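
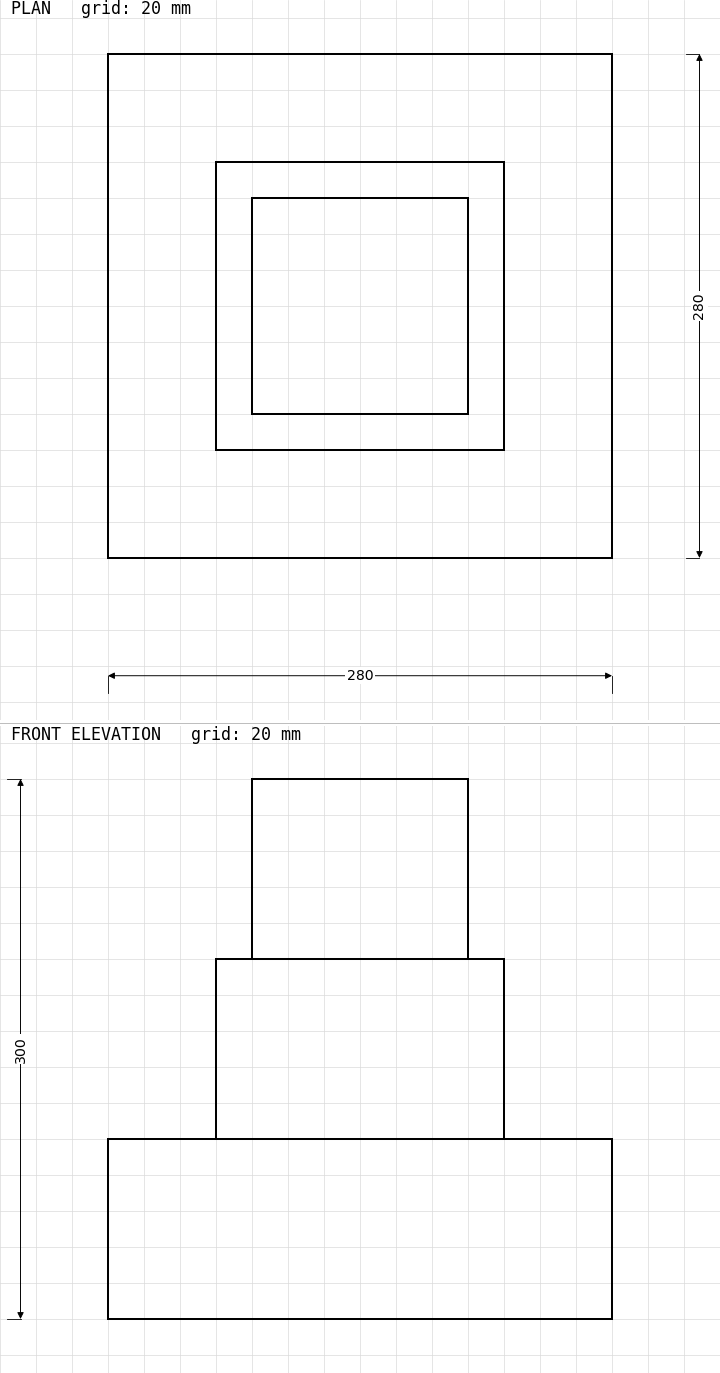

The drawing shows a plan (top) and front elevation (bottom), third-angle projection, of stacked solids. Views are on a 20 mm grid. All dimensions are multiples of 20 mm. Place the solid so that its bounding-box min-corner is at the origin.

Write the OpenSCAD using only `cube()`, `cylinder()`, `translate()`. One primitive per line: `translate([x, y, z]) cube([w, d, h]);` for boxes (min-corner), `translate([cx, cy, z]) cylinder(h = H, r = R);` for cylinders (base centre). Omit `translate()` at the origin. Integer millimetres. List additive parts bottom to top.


cube([280, 280, 100]);
translate([60, 60, 100]) cube([160, 160, 100]);
translate([80, 80, 200]) cube([120, 120, 100]);


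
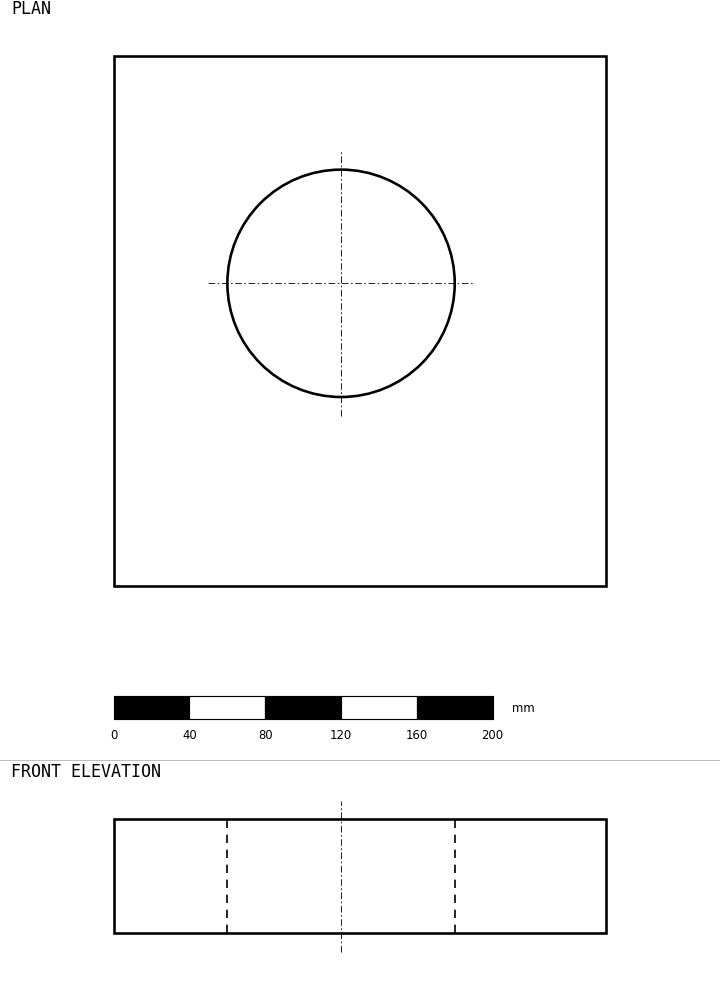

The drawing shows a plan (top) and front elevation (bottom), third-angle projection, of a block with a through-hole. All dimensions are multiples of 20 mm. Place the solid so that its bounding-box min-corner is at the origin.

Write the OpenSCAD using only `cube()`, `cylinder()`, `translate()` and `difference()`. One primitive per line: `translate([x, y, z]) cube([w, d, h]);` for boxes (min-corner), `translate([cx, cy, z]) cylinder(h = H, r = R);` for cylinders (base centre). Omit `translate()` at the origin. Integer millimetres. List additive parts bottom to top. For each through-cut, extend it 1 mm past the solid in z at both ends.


difference() {
  cube([260, 280, 60]);
  translate([120, 160, -1]) cylinder(h = 62, r = 60);
}


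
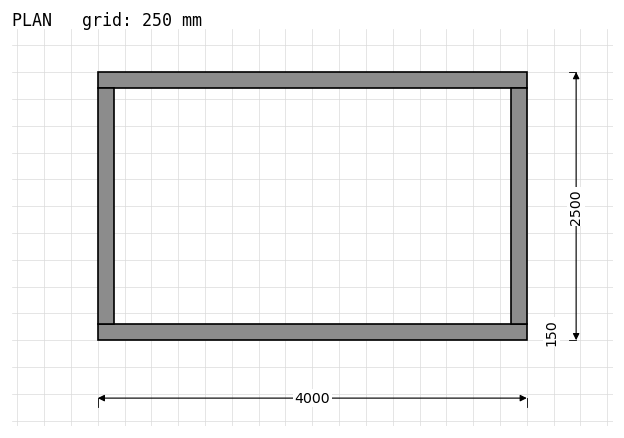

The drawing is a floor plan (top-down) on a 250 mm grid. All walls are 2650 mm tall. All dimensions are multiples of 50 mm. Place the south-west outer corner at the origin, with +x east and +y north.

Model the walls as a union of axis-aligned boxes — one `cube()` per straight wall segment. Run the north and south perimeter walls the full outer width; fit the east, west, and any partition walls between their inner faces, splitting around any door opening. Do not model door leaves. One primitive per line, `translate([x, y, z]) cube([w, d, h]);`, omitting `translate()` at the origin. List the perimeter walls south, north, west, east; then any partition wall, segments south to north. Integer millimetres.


cube([4000, 150, 2650]);
translate([0, 2350, 0]) cube([4000, 150, 2650]);
translate([0, 150, 0]) cube([150, 2200, 2650]);
translate([3850, 150, 0]) cube([150, 2200, 2650]);


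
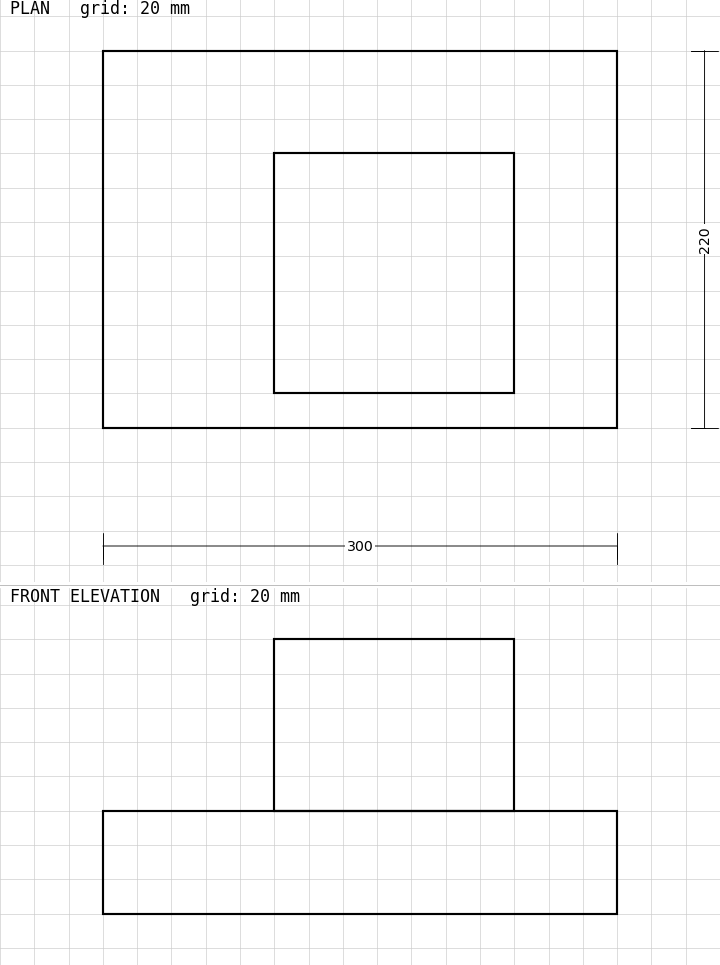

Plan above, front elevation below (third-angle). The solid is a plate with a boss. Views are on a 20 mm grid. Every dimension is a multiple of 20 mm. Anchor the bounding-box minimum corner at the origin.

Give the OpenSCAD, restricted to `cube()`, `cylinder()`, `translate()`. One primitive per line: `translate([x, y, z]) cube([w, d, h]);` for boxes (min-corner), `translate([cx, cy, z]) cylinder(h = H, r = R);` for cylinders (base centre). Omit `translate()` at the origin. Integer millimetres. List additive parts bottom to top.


cube([300, 220, 60]);
translate([100, 20, 60]) cube([140, 140, 100]);


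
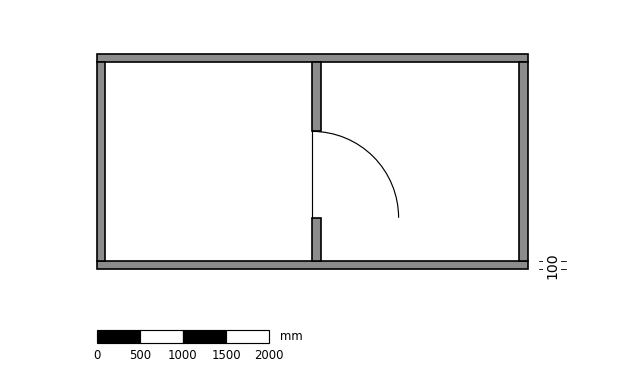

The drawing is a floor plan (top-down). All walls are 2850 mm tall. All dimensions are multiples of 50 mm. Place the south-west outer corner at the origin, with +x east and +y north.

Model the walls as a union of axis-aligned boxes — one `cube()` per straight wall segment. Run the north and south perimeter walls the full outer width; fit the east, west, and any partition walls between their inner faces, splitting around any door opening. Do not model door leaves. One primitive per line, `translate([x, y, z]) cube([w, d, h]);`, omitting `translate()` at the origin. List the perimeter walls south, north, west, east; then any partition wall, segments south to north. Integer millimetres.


cube([5000, 100, 2850]);
translate([0, 2400, 0]) cube([5000, 100, 2850]);
translate([0, 100, 0]) cube([100, 2300, 2850]);
translate([4900, 100, 0]) cube([100, 2300, 2850]);
translate([2500, 100, 0]) cube([100, 500, 2850]);
translate([2500, 1600, 0]) cube([100, 800, 2850]);


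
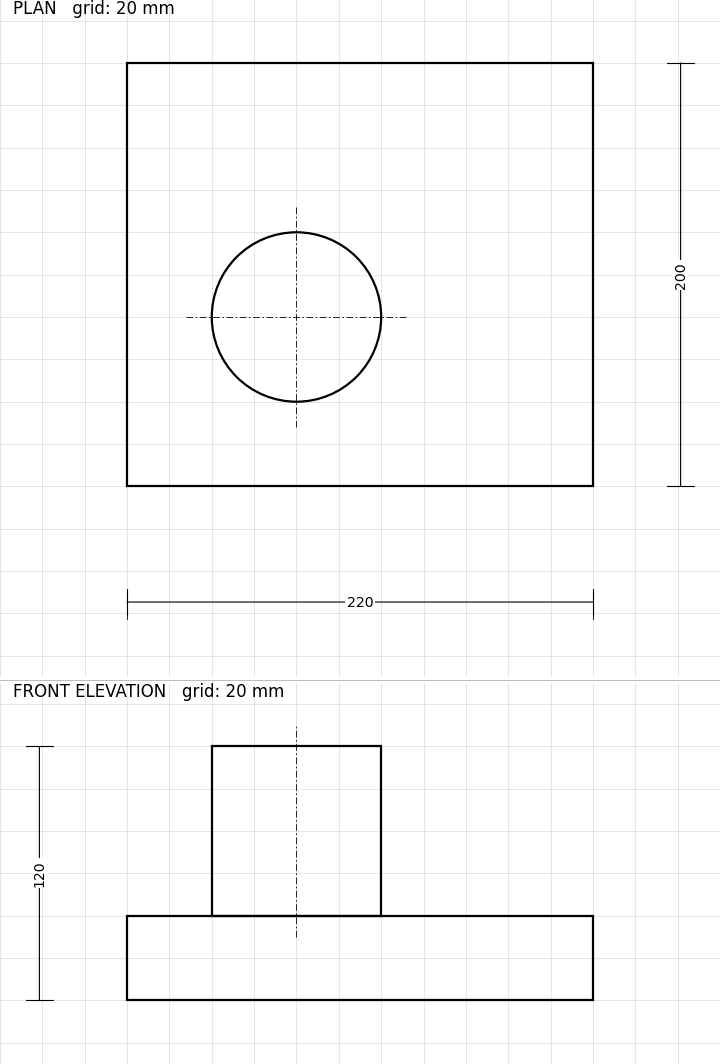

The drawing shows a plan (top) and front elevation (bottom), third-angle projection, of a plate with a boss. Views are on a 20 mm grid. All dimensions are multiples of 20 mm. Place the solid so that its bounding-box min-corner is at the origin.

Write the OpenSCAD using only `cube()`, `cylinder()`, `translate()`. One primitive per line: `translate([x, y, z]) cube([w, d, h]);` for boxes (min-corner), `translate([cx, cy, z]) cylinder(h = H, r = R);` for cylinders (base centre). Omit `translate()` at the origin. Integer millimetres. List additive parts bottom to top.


cube([220, 200, 40]);
translate([80, 80, 40]) cylinder(h = 80, r = 40);


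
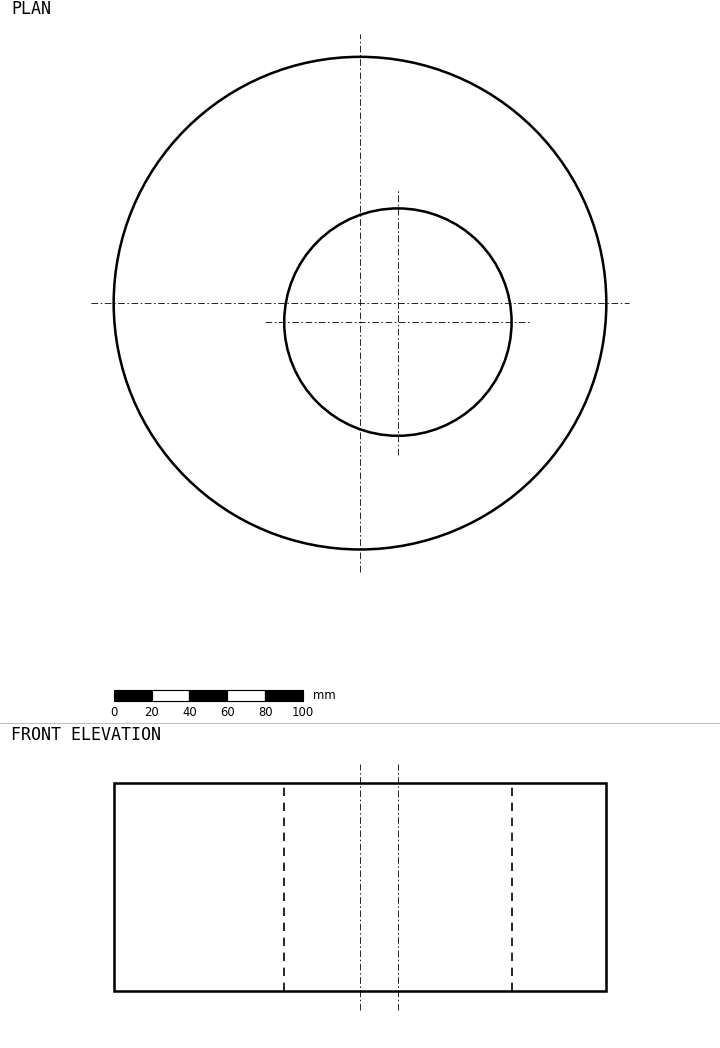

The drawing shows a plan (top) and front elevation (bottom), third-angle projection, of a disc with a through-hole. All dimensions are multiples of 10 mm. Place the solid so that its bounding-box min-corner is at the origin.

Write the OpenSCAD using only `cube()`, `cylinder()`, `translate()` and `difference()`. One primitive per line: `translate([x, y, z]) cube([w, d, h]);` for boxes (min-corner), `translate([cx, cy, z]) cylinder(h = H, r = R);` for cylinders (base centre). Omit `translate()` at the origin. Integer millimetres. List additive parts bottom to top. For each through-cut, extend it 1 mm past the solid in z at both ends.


difference() {
  translate([130, 130, 0]) cylinder(h = 110, r = 130);
  translate([150, 120, -1]) cylinder(h = 112, r = 60);
}


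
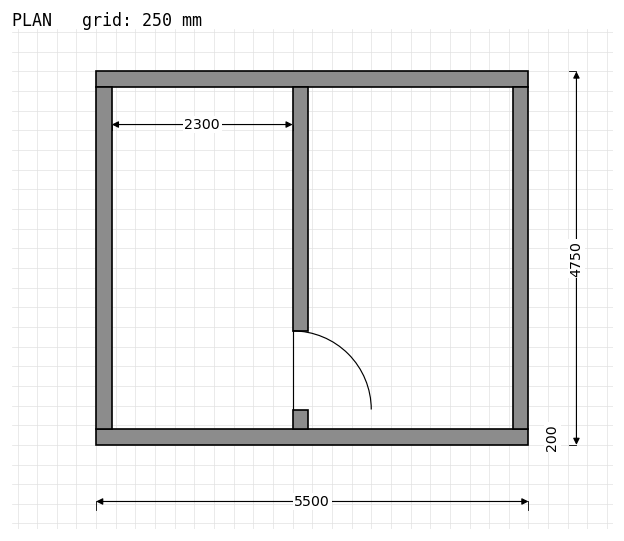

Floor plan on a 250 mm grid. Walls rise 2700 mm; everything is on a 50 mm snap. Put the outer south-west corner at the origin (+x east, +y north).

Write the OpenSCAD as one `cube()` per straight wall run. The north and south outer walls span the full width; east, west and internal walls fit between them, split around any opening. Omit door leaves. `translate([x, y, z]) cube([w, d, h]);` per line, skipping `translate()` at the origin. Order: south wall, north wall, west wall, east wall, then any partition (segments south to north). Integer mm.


cube([5500, 200, 2700]);
translate([0, 4550, 0]) cube([5500, 200, 2700]);
translate([0, 200, 0]) cube([200, 4350, 2700]);
translate([5300, 200, 0]) cube([200, 4350, 2700]);
translate([2500, 200, 0]) cube([200, 250, 2700]);
translate([2500, 1450, 0]) cube([200, 3100, 2700]);


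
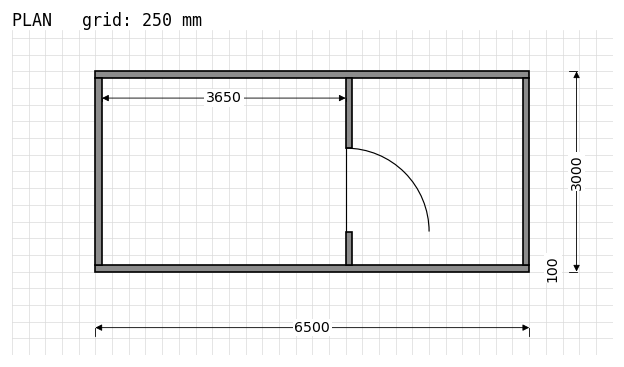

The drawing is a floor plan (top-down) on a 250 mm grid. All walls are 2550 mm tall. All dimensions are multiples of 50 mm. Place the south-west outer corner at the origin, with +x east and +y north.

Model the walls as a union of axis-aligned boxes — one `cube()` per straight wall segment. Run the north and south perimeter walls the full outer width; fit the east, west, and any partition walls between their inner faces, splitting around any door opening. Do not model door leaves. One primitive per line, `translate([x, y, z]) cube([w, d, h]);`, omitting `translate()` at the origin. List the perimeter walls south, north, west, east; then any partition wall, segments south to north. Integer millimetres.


cube([6500, 100, 2550]);
translate([0, 2900, 0]) cube([6500, 100, 2550]);
translate([0, 100, 0]) cube([100, 2800, 2550]);
translate([6400, 100, 0]) cube([100, 2800, 2550]);
translate([3750, 100, 0]) cube([100, 500, 2550]);
translate([3750, 1850, 0]) cube([100, 1050, 2550]);


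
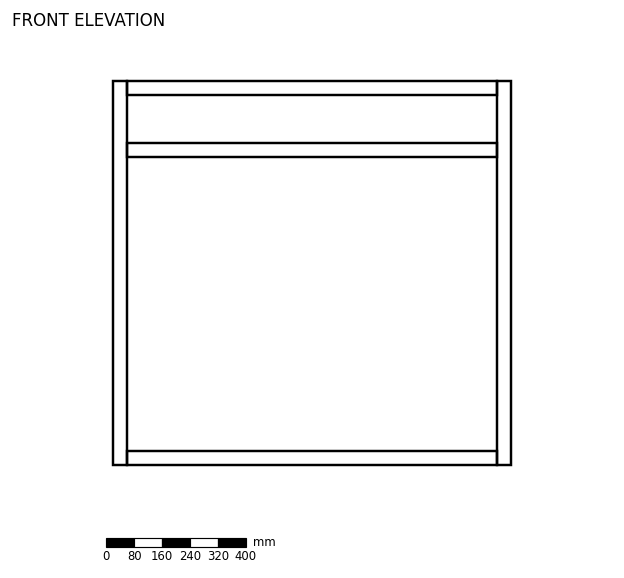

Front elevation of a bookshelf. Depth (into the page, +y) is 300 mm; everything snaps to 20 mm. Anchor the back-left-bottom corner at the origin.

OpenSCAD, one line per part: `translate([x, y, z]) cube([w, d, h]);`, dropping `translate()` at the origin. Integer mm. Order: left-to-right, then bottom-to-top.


cube([40, 300, 1100]);
translate([40, 0, 0]) cube([1060, 300, 40]);
translate([40, 0, 880]) cube([1060, 300, 40]);
translate([40, 0, 1060]) cube([1060, 300, 40]);
translate([1100, 0, 0]) cube([40, 300, 1100]);


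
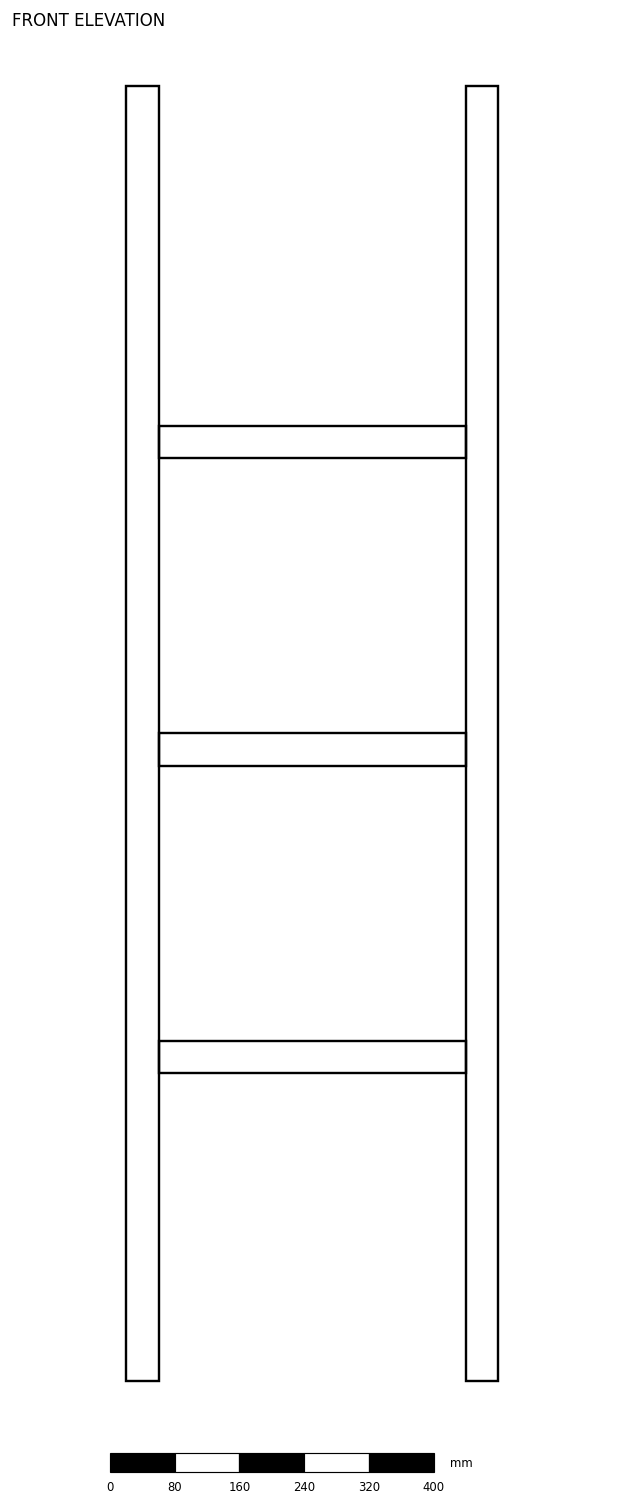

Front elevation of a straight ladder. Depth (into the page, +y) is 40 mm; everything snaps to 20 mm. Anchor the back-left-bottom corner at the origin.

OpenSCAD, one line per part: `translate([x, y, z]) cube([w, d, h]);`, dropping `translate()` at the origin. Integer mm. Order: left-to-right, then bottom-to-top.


cube([40, 40, 1600]);
translate([40, 0, 380]) cube([380, 40, 40]);
translate([40, 0, 760]) cube([380, 40, 40]);
translate([40, 0, 1140]) cube([380, 40, 40]);
translate([420, 0, 0]) cube([40, 40, 1600]);


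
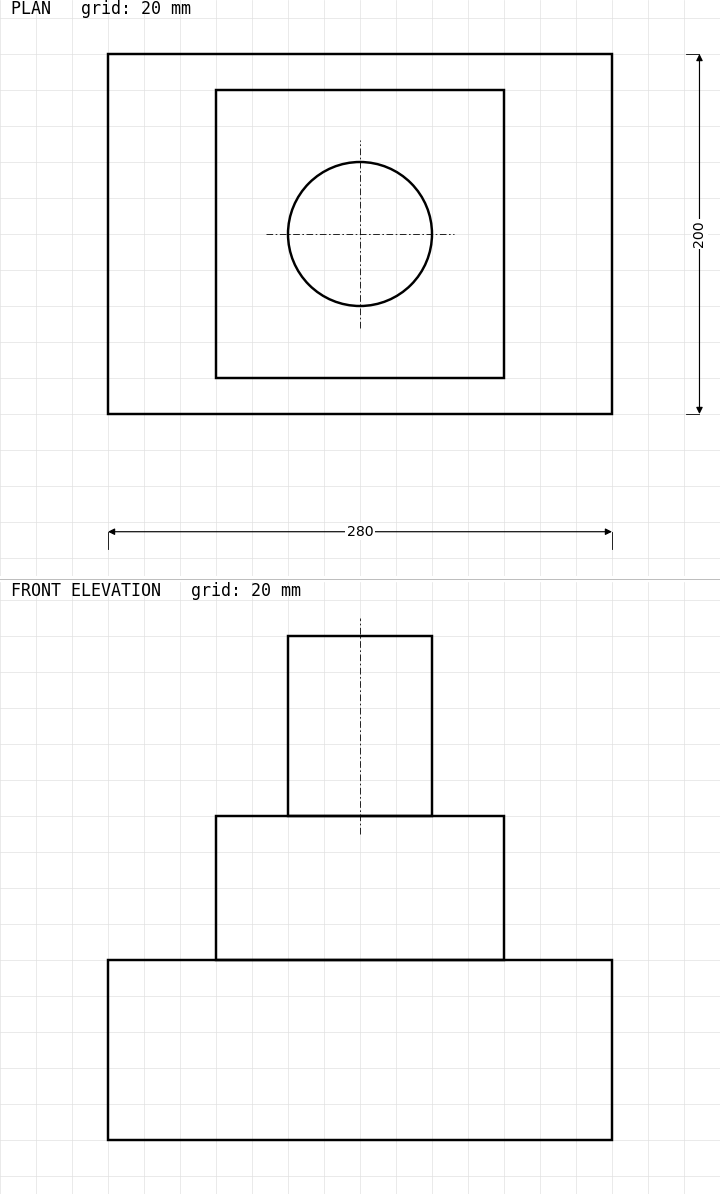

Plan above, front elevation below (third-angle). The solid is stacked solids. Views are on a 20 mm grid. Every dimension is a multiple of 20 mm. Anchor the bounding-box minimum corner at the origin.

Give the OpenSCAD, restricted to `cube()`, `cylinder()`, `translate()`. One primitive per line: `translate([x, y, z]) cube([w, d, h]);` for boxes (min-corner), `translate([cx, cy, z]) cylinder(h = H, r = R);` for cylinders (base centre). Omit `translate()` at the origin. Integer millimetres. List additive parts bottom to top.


cube([280, 200, 100]);
translate([60, 20, 100]) cube([160, 160, 80]);
translate([140, 100, 180]) cylinder(h = 100, r = 40);


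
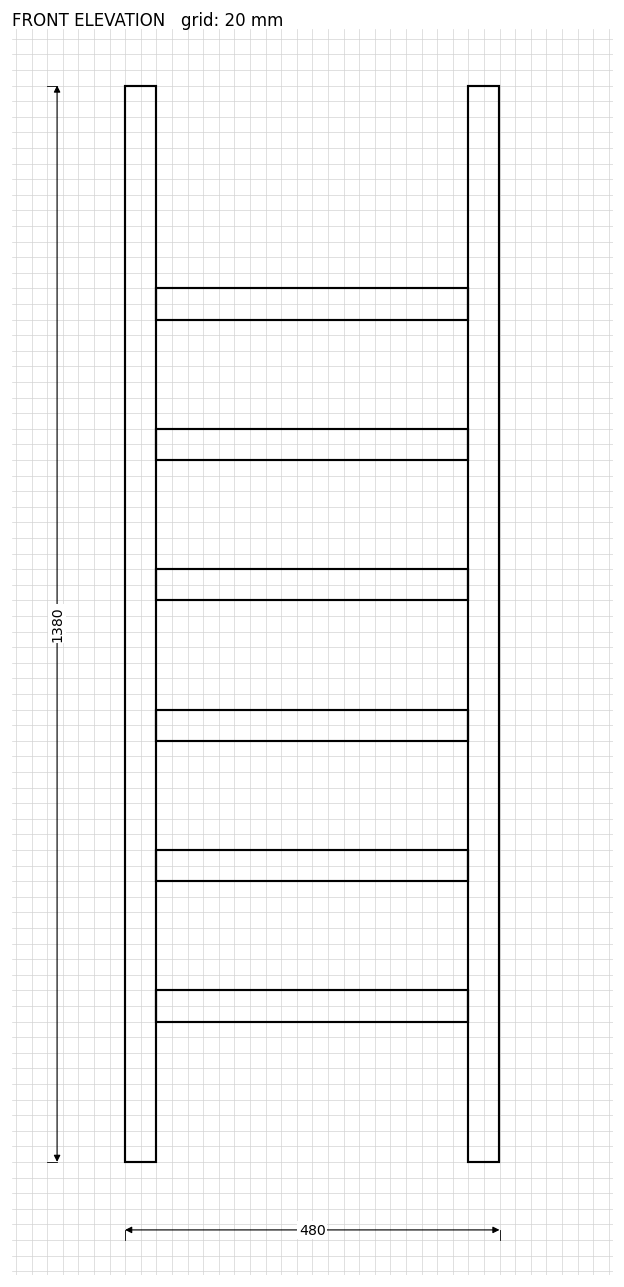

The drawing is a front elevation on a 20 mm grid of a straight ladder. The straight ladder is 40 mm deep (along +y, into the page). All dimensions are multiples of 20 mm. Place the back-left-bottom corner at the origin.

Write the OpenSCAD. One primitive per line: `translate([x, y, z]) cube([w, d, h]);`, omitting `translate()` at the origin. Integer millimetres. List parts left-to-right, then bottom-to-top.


cube([40, 40, 1380]);
translate([40, 0, 180]) cube([400, 40, 40]);
translate([40, 0, 360]) cube([400, 40, 40]);
translate([40, 0, 540]) cube([400, 40, 40]);
translate([40, 0, 720]) cube([400, 40, 40]);
translate([40, 0, 900]) cube([400, 40, 40]);
translate([40, 0, 1080]) cube([400, 40, 40]);
translate([440, 0, 0]) cube([40, 40, 1380]);


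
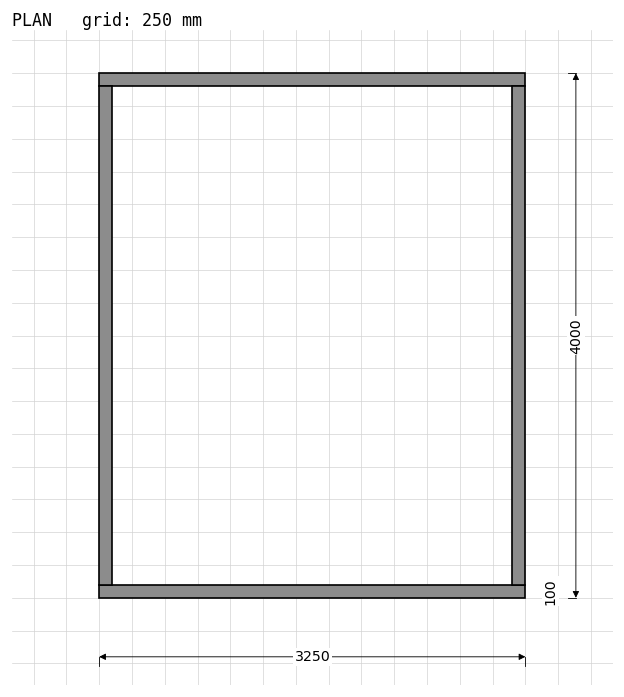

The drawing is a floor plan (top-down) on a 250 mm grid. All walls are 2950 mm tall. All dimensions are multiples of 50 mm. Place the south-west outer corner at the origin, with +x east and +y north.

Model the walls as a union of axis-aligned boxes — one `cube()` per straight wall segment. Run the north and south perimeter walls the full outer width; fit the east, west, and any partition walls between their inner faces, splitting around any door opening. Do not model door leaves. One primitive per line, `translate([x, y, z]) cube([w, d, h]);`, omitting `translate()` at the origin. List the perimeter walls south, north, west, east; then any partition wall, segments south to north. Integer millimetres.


cube([3250, 100, 2950]);
translate([0, 3900, 0]) cube([3250, 100, 2950]);
translate([0, 100, 0]) cube([100, 3800, 2950]);
translate([3150, 100, 0]) cube([100, 3800, 2950]);


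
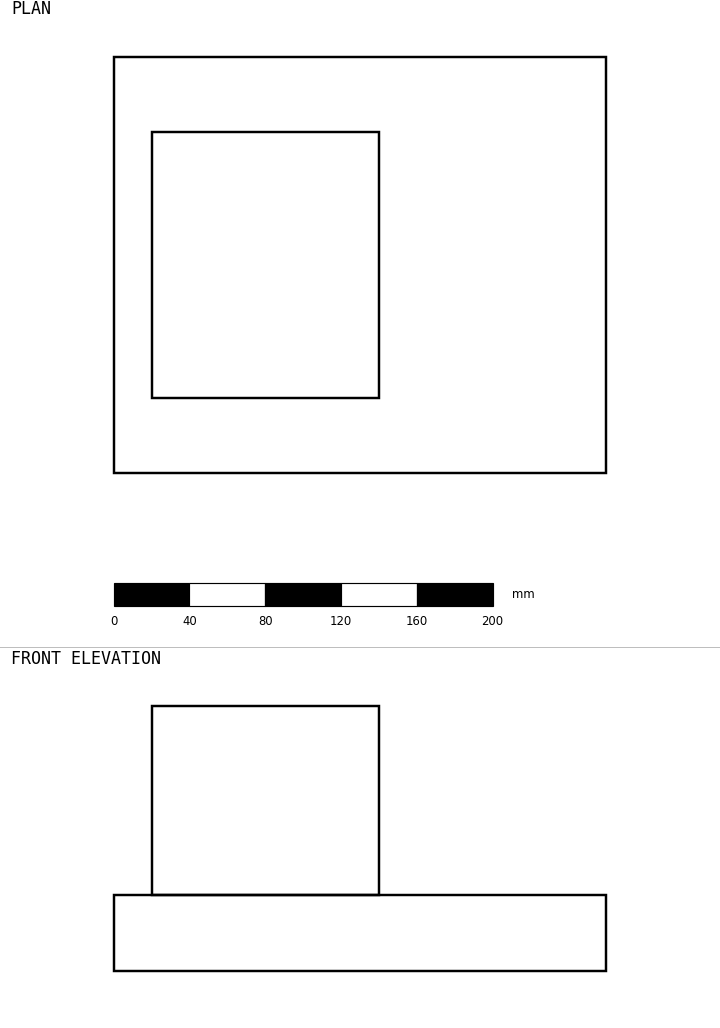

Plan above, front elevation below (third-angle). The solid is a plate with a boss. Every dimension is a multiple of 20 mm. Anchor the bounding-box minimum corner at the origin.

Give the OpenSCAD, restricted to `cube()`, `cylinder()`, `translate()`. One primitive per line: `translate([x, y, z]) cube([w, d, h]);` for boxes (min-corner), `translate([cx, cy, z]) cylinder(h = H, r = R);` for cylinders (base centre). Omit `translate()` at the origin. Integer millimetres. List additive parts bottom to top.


cube([260, 220, 40]);
translate([20, 40, 40]) cube([120, 140, 100]);


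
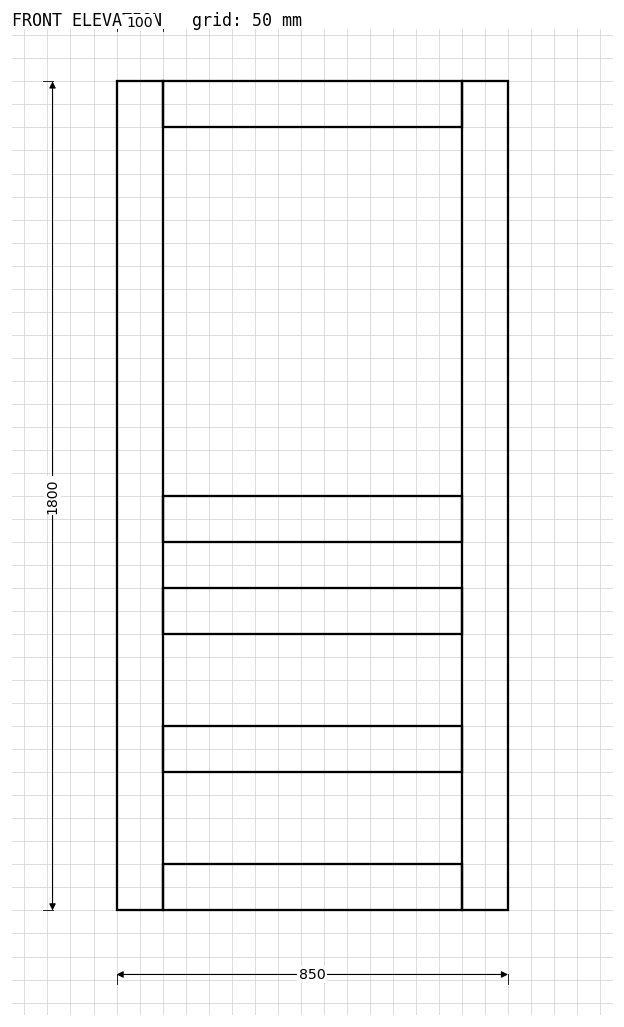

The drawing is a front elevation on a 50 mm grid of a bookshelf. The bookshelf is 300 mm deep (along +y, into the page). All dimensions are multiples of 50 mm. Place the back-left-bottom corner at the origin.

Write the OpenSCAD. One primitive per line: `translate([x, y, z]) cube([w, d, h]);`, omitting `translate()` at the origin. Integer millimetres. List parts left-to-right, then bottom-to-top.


cube([100, 300, 1800]);
translate([100, 0, 0]) cube([650, 300, 100]);
translate([100, 0, 300]) cube([650, 300, 100]);
translate([100, 0, 600]) cube([650, 300, 100]);
translate([100, 0, 800]) cube([650, 300, 100]);
translate([100, 0, 1700]) cube([650, 300, 100]);
translate([750, 0, 0]) cube([100, 300, 1800]);


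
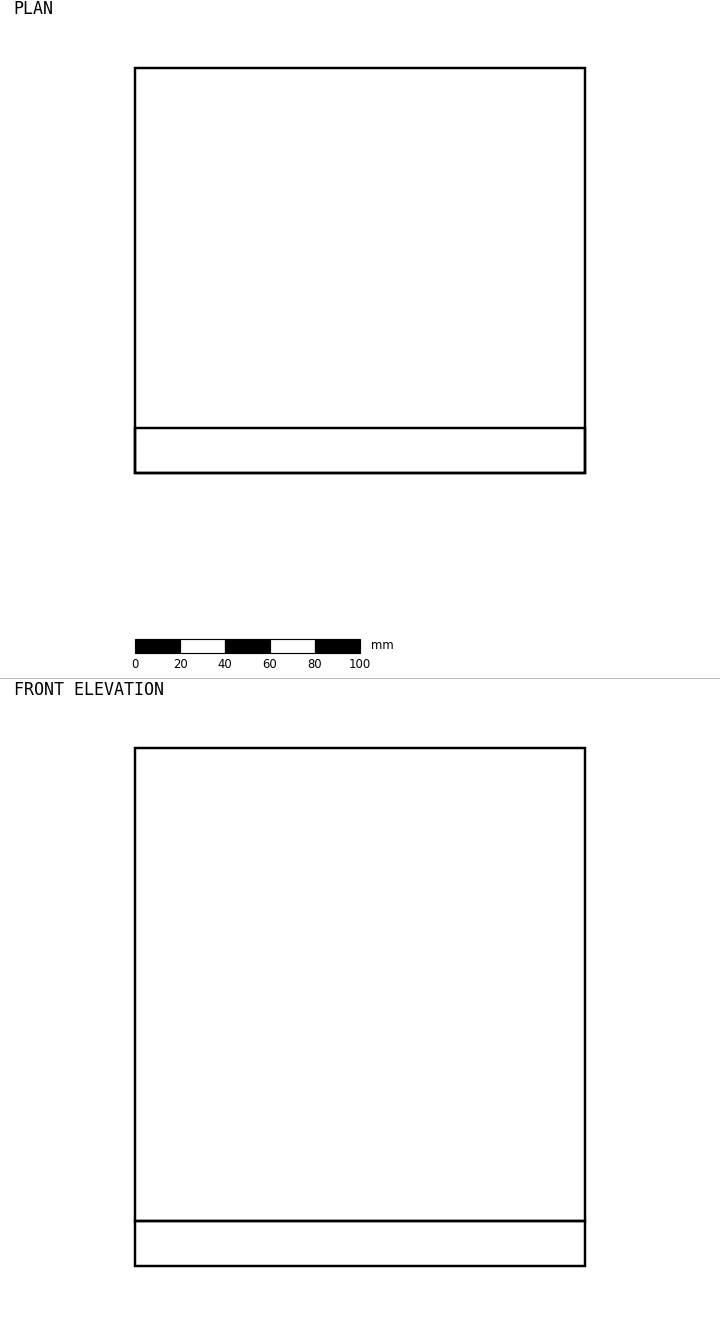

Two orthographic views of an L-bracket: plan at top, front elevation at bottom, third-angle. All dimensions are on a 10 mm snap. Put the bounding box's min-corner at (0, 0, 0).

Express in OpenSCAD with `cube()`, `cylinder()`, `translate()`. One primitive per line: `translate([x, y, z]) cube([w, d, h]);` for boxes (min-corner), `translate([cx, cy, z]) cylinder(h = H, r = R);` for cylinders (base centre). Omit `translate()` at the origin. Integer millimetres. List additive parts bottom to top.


cube([200, 180, 20]);
translate([0, 0, 20]) cube([200, 20, 210]);


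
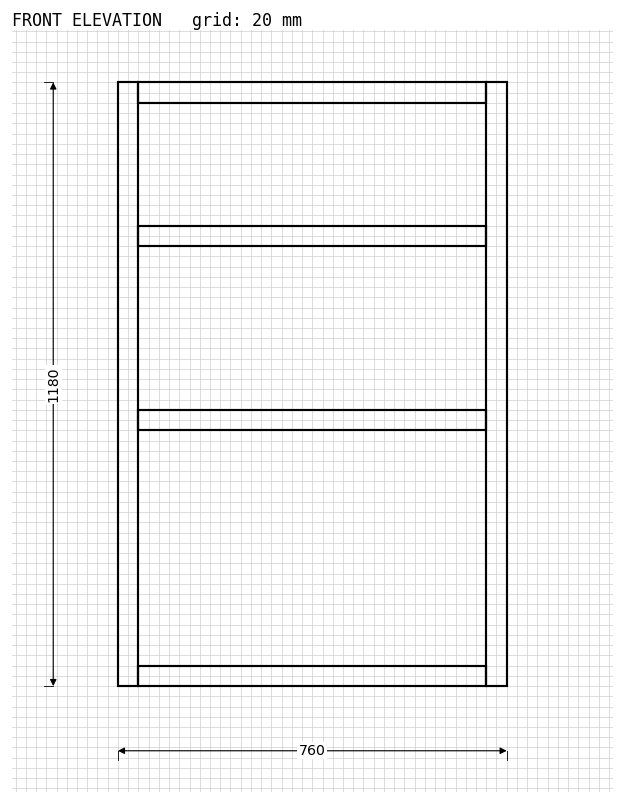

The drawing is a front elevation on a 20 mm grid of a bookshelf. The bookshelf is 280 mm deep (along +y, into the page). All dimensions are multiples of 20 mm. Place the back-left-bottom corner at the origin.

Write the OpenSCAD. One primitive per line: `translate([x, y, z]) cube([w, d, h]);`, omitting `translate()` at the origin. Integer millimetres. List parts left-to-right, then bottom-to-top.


cube([40, 280, 1180]);
translate([40, 0, 0]) cube([680, 280, 40]);
translate([40, 0, 500]) cube([680, 280, 40]);
translate([40, 0, 860]) cube([680, 280, 40]);
translate([40, 0, 1140]) cube([680, 280, 40]);
translate([720, 0, 0]) cube([40, 280, 1180]);


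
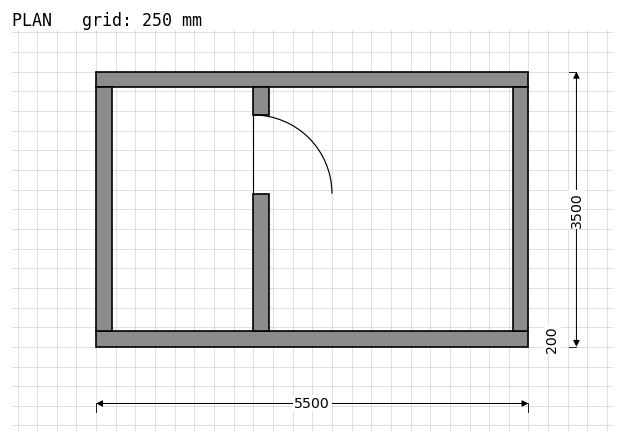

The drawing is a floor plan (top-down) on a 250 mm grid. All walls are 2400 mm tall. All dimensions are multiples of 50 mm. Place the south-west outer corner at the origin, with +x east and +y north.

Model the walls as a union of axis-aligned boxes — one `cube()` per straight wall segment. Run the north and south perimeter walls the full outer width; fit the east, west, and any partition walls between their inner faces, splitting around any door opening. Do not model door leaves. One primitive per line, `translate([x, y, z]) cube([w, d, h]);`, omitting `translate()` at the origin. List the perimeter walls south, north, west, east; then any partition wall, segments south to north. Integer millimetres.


cube([5500, 200, 2400]);
translate([0, 3300, 0]) cube([5500, 200, 2400]);
translate([0, 200, 0]) cube([200, 3100, 2400]);
translate([5300, 200, 0]) cube([200, 3100, 2400]);
translate([2000, 200, 0]) cube([200, 1750, 2400]);
translate([2000, 2950, 0]) cube([200, 350, 2400]);


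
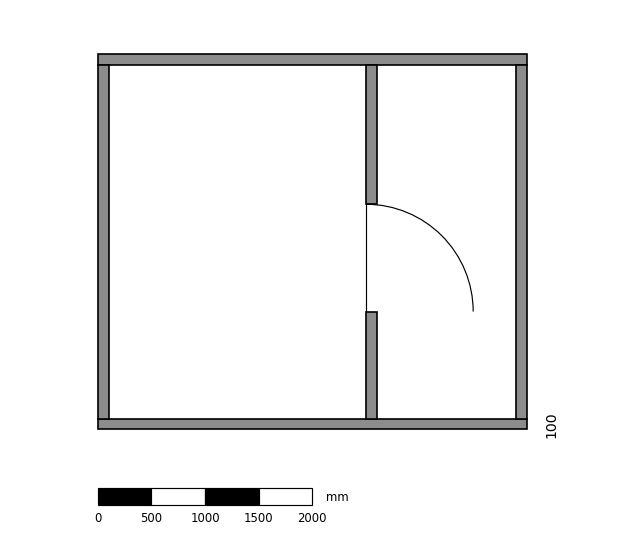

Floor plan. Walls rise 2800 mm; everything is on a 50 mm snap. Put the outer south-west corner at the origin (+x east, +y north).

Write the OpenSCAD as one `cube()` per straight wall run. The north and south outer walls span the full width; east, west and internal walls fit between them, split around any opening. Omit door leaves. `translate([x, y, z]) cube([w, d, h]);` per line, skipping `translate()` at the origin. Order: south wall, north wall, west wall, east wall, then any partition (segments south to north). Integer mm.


cube([4000, 100, 2800]);
translate([0, 3400, 0]) cube([4000, 100, 2800]);
translate([0, 100, 0]) cube([100, 3300, 2800]);
translate([3900, 100, 0]) cube([100, 3300, 2800]);
translate([2500, 100, 0]) cube([100, 1000, 2800]);
translate([2500, 2100, 0]) cube([100, 1300, 2800]);


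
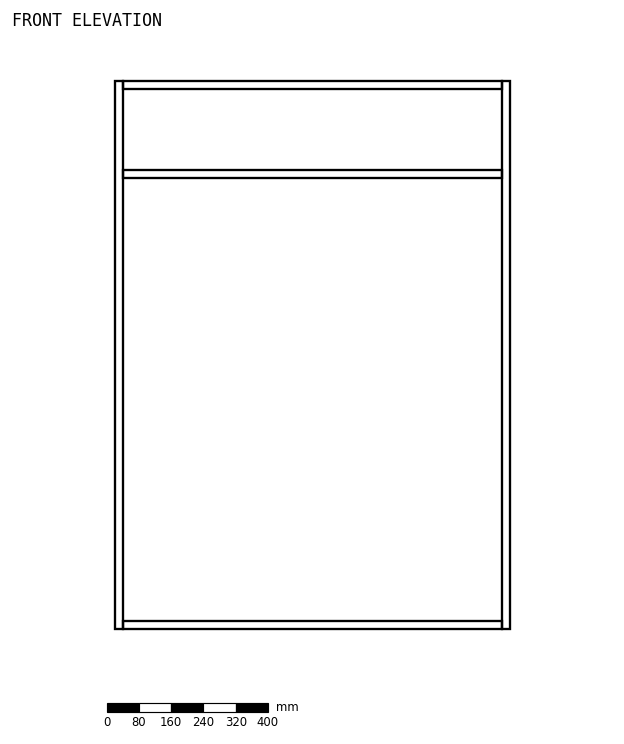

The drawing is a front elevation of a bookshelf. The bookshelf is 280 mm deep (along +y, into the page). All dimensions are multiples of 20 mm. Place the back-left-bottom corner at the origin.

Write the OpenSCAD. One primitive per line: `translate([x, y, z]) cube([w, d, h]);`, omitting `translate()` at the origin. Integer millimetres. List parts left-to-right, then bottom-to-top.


cube([20, 280, 1360]);
translate([20, 0, 0]) cube([940, 280, 20]);
translate([20, 0, 1120]) cube([940, 280, 20]);
translate([20, 0, 1340]) cube([940, 280, 20]);
translate([960, 0, 0]) cube([20, 280, 1360]);


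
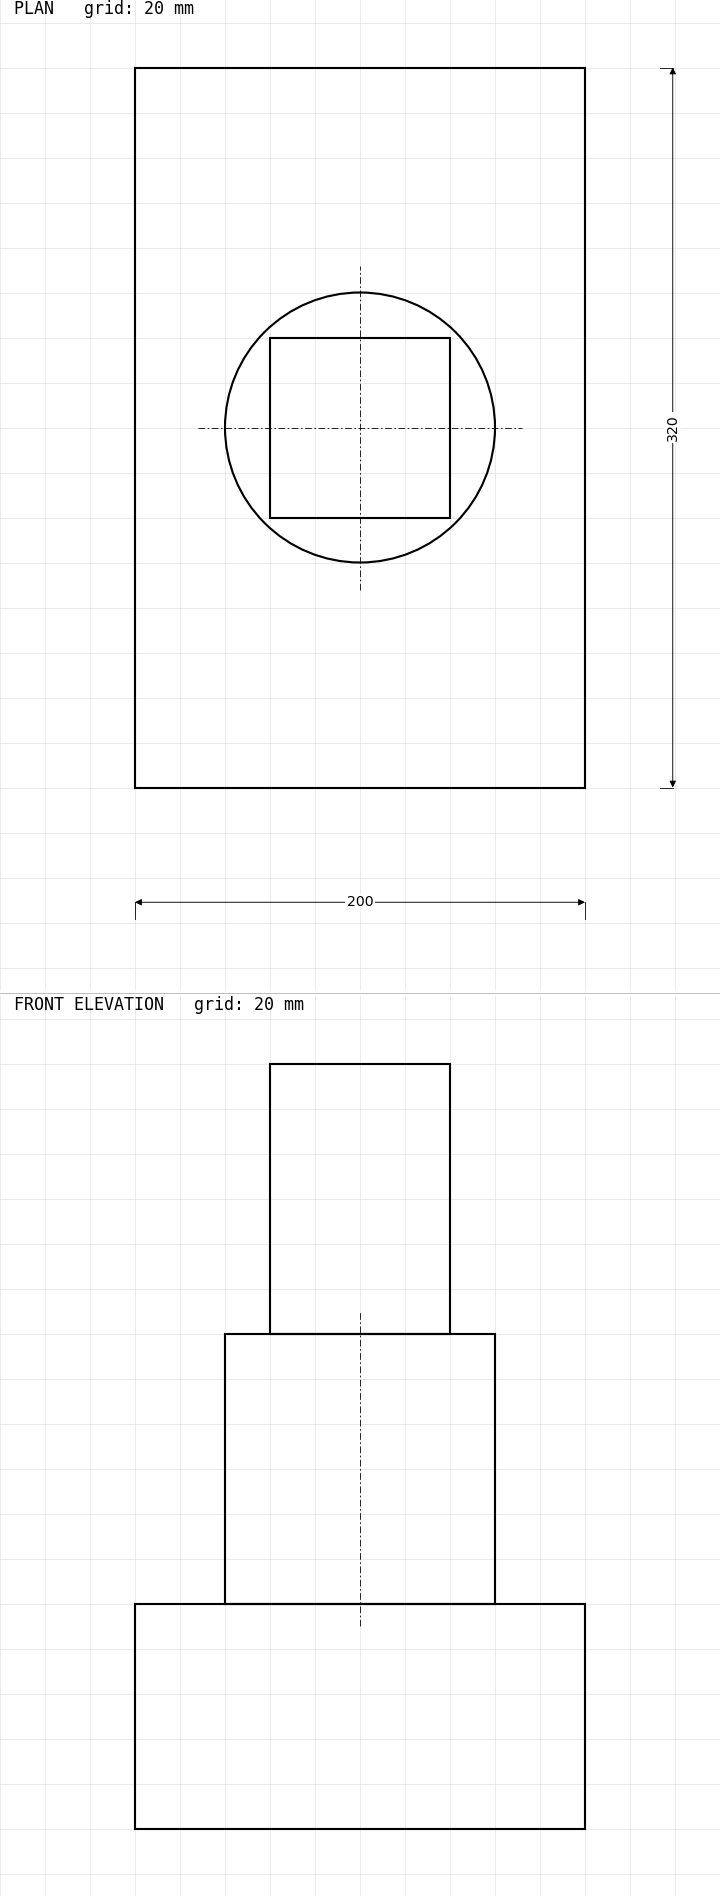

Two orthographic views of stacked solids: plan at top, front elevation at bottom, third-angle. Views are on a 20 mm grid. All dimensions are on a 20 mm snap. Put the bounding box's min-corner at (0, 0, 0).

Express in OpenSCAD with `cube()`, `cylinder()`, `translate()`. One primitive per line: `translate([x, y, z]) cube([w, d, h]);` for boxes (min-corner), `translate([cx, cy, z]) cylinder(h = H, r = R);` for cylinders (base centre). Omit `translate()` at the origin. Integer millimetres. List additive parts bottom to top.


cube([200, 320, 100]);
translate([100, 160, 100]) cylinder(h = 120, r = 60);
translate([60, 120, 220]) cube([80, 80, 120]);


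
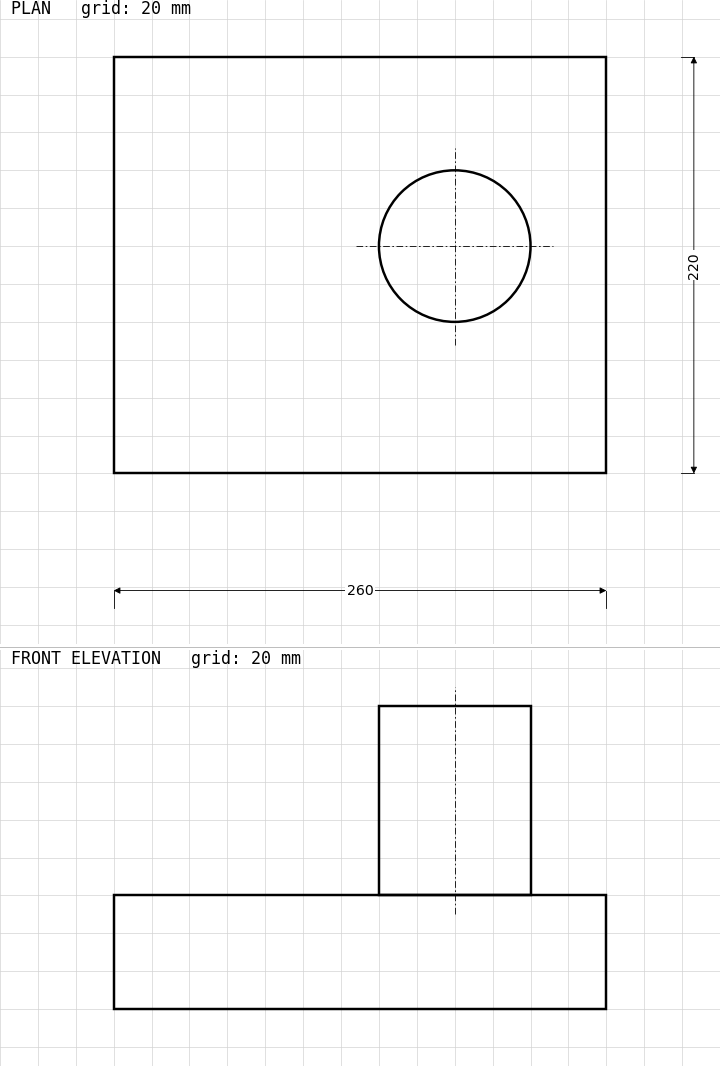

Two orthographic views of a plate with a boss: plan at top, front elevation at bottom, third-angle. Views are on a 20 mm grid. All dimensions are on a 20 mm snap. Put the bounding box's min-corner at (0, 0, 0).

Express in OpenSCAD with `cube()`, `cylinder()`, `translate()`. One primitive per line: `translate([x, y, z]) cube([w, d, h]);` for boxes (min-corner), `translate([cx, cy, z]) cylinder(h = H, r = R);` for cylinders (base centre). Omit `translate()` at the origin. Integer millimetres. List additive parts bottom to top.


cube([260, 220, 60]);
translate([180, 120, 60]) cylinder(h = 100, r = 40);


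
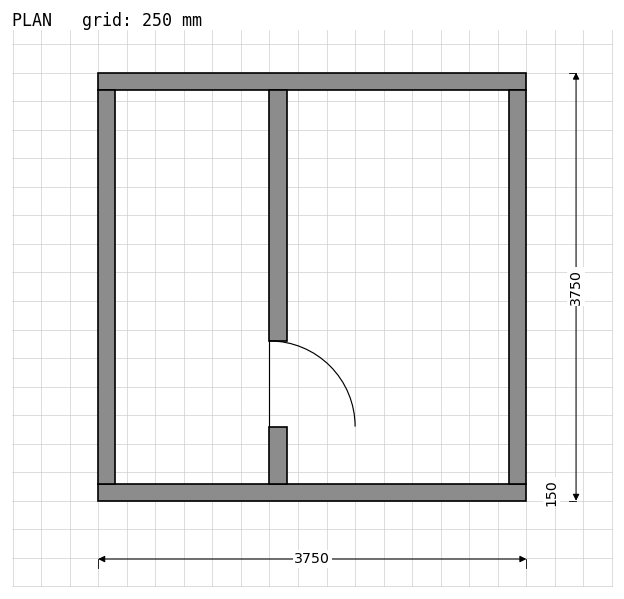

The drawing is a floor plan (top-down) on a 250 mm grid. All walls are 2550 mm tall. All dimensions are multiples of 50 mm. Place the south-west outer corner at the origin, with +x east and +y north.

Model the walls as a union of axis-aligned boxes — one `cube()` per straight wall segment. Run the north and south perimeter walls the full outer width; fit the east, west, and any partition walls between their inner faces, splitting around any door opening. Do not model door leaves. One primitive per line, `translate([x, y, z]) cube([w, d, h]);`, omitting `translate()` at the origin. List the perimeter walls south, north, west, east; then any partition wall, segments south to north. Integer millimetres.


cube([3750, 150, 2550]);
translate([0, 3600, 0]) cube([3750, 150, 2550]);
translate([0, 150, 0]) cube([150, 3450, 2550]);
translate([3600, 150, 0]) cube([150, 3450, 2550]);
translate([1500, 150, 0]) cube([150, 500, 2550]);
translate([1500, 1400, 0]) cube([150, 2200, 2550]);


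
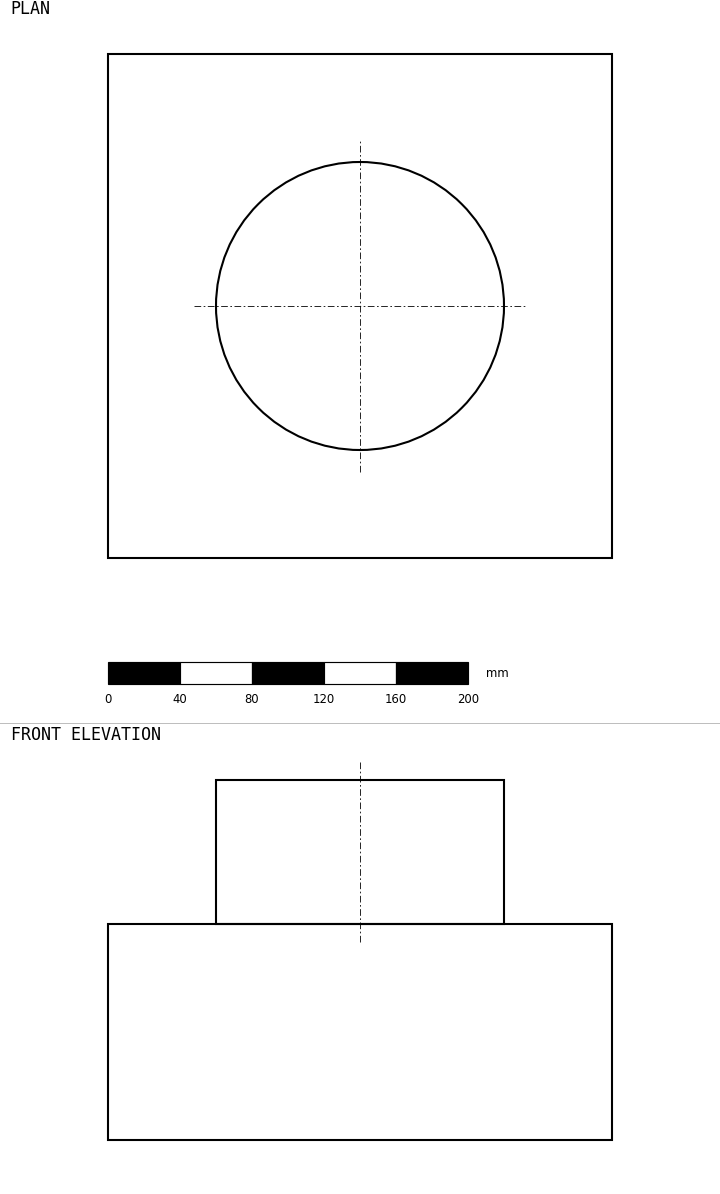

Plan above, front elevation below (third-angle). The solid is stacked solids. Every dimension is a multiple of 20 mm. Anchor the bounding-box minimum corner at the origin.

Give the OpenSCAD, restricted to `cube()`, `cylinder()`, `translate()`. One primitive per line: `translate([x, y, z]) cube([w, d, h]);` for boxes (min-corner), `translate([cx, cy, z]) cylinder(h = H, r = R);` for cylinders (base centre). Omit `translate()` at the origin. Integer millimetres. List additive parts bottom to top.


cube([280, 280, 120]);
translate([140, 140, 120]) cylinder(h = 80, r = 80);


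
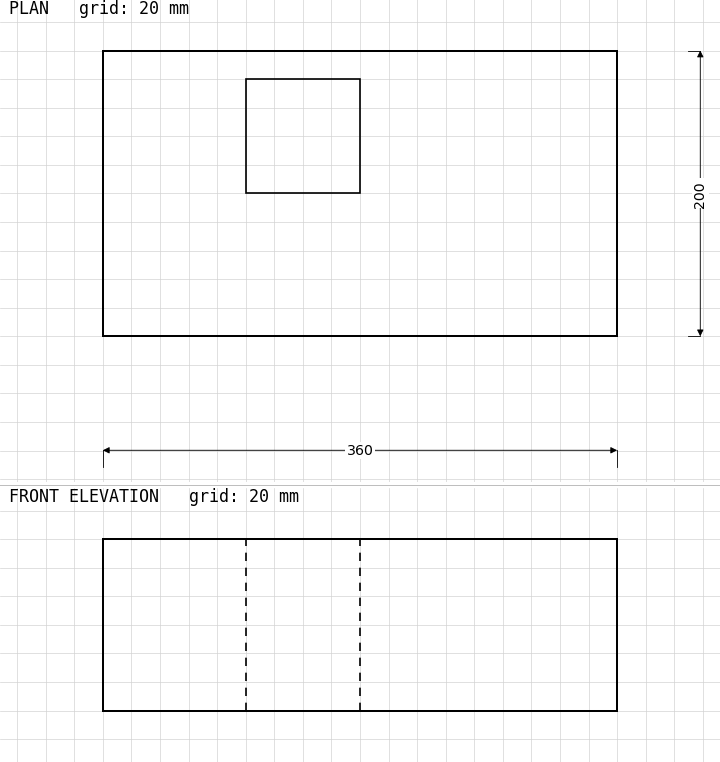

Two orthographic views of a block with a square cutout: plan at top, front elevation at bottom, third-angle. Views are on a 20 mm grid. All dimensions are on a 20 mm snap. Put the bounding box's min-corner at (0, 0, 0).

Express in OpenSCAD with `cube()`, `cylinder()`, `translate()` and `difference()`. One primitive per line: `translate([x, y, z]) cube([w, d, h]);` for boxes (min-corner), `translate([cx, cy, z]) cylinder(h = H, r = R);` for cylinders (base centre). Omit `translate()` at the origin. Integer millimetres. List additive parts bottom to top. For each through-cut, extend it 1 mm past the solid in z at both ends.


difference() {
  cube([360, 200, 120]);
  translate([100, 100, -1]) cube([80, 80, 122]);
}


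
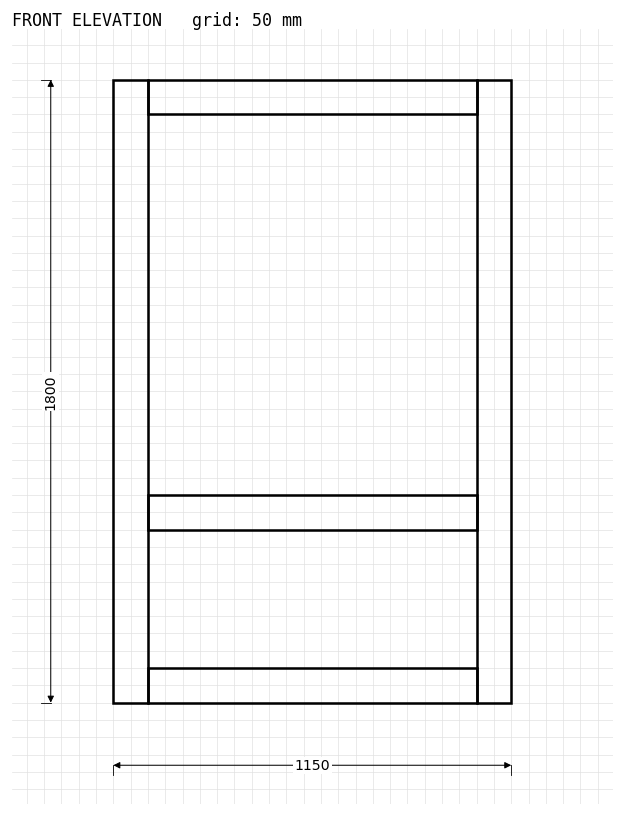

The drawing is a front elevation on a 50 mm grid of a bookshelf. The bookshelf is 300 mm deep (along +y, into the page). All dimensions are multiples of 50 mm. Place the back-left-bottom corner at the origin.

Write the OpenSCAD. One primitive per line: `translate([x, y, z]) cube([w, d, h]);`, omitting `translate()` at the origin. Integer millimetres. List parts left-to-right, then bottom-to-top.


cube([100, 300, 1800]);
translate([100, 0, 0]) cube([950, 300, 100]);
translate([100, 0, 500]) cube([950, 300, 100]);
translate([100, 0, 1700]) cube([950, 300, 100]);
translate([1050, 0, 0]) cube([100, 300, 1800]);


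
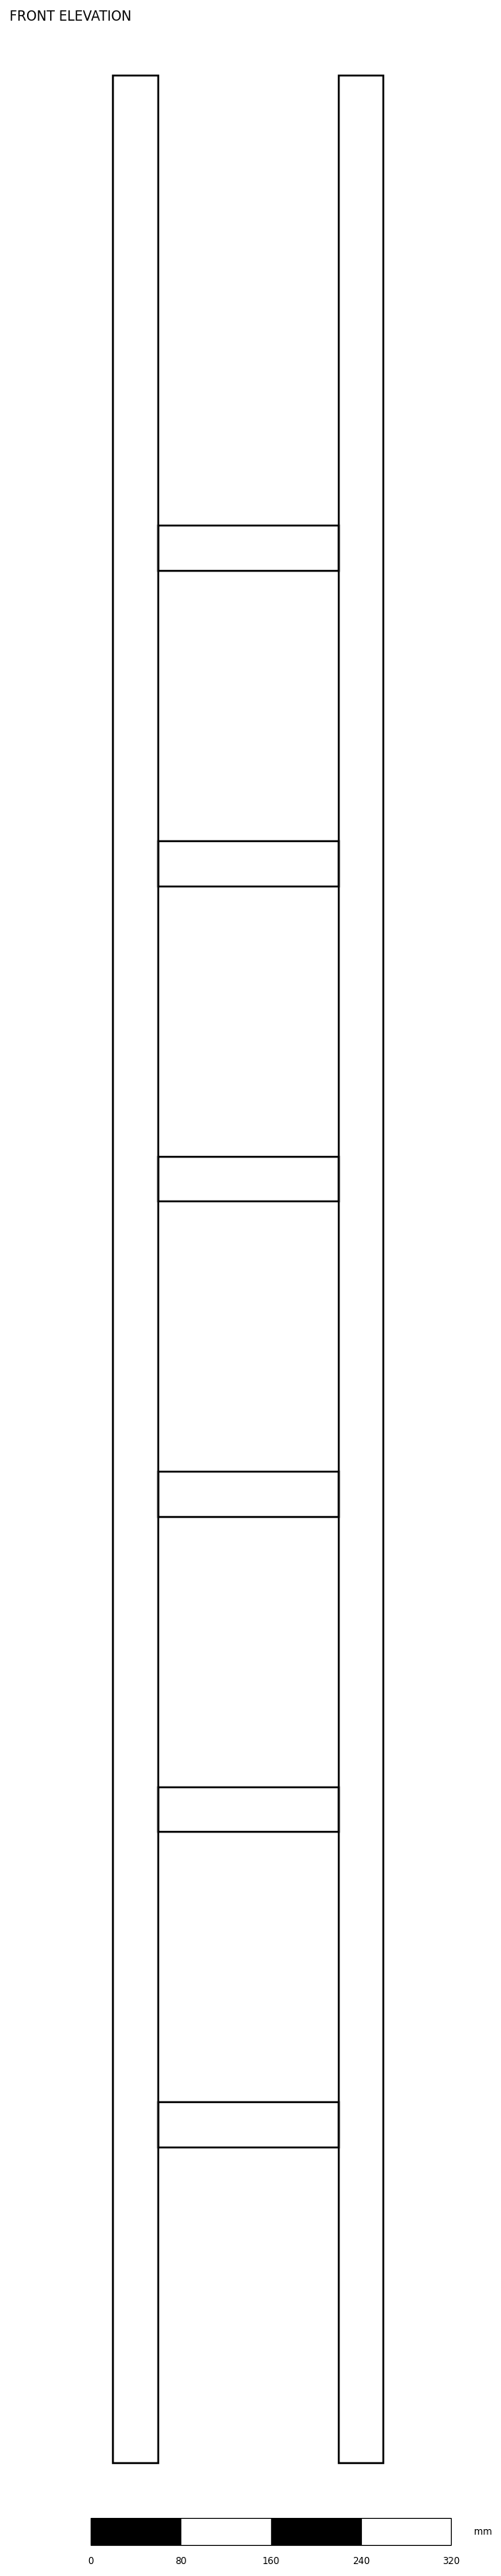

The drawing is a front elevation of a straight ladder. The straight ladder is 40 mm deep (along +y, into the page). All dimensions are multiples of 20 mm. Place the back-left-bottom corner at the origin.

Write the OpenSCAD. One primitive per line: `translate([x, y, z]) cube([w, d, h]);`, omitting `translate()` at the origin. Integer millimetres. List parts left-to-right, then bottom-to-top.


cube([40, 40, 2120]);
translate([40, 0, 280]) cube([160, 40, 40]);
translate([40, 0, 560]) cube([160, 40, 40]);
translate([40, 0, 840]) cube([160, 40, 40]);
translate([40, 0, 1120]) cube([160, 40, 40]);
translate([40, 0, 1400]) cube([160, 40, 40]);
translate([40, 0, 1680]) cube([160, 40, 40]);
translate([200, 0, 0]) cube([40, 40, 2120]);


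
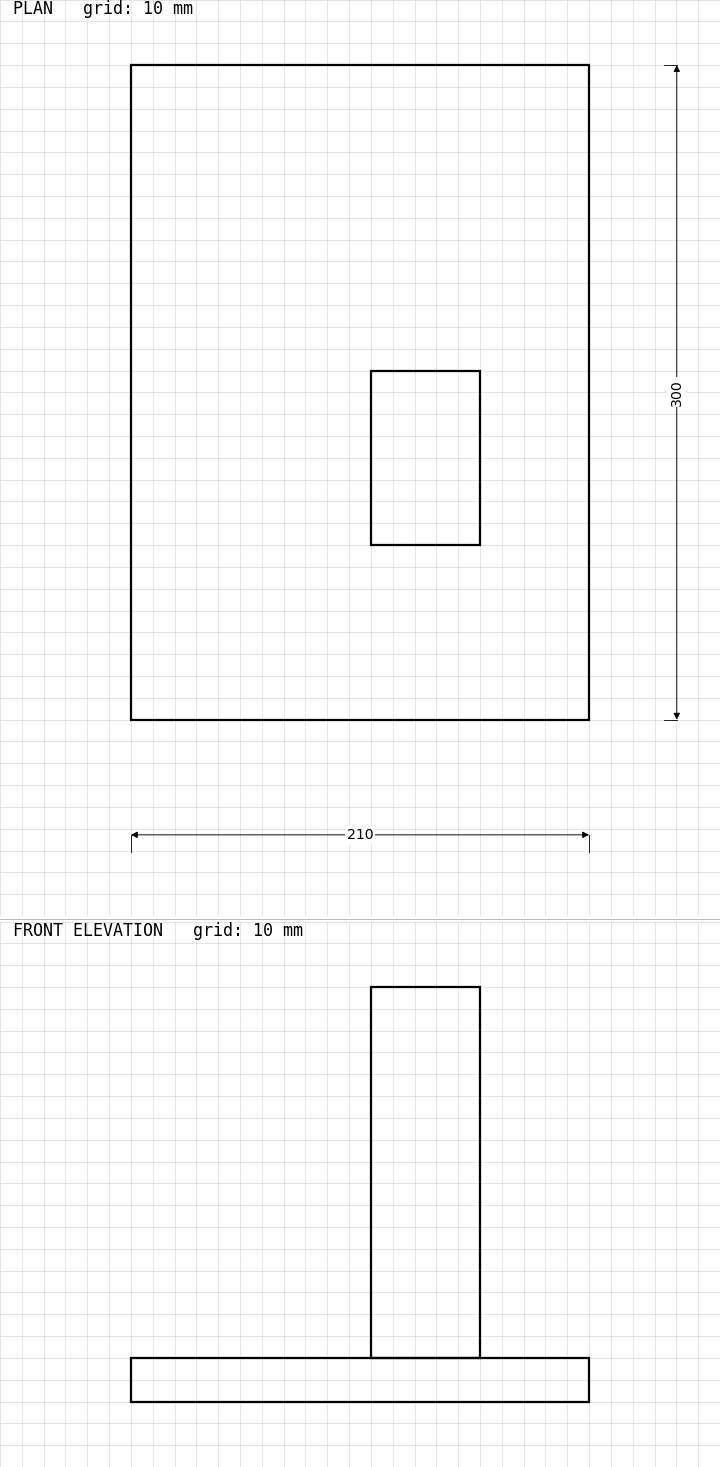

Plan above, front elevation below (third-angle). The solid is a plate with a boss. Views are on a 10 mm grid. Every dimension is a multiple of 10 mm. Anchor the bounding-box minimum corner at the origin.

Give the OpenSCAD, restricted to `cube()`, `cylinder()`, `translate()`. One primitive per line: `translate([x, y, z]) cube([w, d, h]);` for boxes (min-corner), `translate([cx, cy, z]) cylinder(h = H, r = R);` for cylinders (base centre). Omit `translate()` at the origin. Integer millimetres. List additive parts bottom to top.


cube([210, 300, 20]);
translate([110, 80, 20]) cube([50, 80, 170]);


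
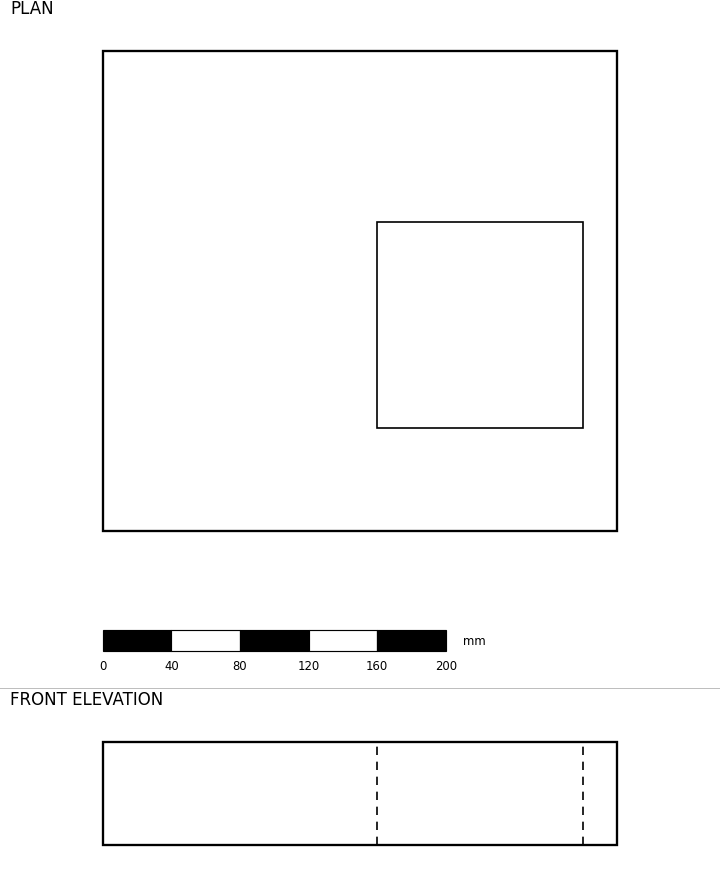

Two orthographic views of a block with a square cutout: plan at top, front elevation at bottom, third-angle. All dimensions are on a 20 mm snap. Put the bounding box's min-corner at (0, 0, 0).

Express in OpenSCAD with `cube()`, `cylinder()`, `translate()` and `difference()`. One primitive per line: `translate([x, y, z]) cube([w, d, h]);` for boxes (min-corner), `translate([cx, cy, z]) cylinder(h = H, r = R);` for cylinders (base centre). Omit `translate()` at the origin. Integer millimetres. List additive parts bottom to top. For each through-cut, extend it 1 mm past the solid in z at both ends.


difference() {
  cube([300, 280, 60]);
  translate([160, 60, -1]) cube([120, 120, 62]);
}


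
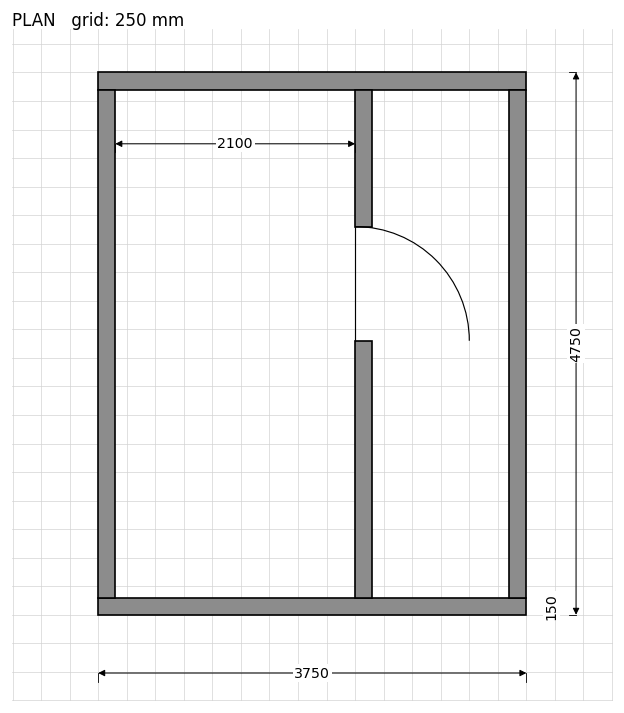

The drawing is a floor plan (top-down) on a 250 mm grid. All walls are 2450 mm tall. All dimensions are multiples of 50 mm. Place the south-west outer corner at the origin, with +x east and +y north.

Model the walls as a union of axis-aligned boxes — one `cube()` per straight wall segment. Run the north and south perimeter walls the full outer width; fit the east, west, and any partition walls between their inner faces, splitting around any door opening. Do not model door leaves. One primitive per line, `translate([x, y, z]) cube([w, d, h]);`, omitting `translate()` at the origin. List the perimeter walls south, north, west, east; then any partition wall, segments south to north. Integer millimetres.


cube([3750, 150, 2450]);
translate([0, 4600, 0]) cube([3750, 150, 2450]);
translate([0, 150, 0]) cube([150, 4450, 2450]);
translate([3600, 150, 0]) cube([150, 4450, 2450]);
translate([2250, 150, 0]) cube([150, 2250, 2450]);
translate([2250, 3400, 0]) cube([150, 1200, 2450]);


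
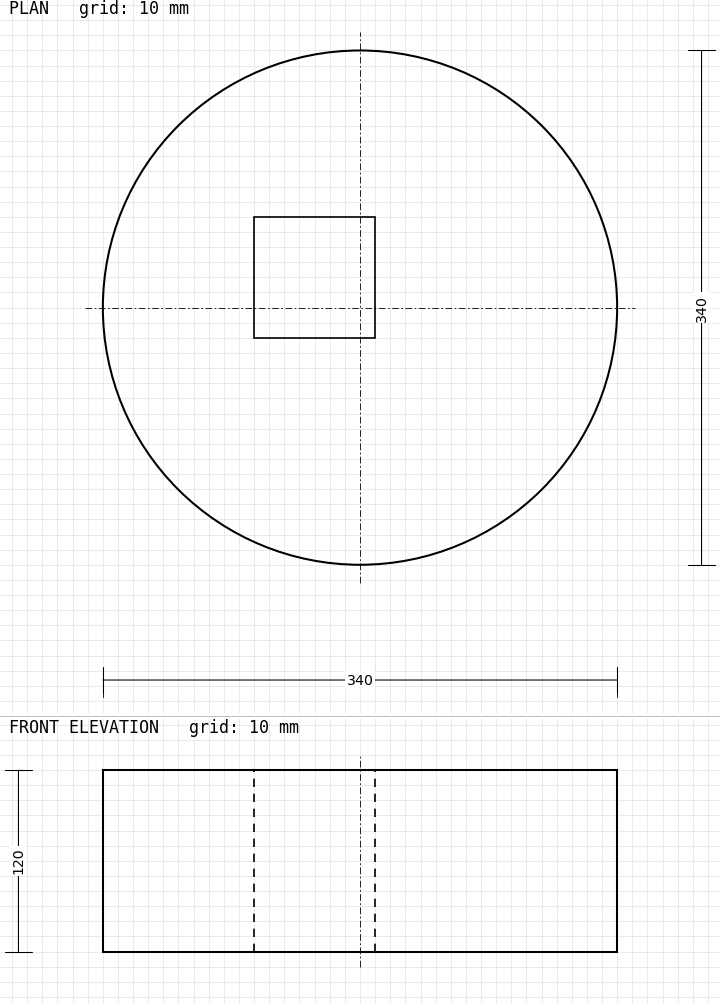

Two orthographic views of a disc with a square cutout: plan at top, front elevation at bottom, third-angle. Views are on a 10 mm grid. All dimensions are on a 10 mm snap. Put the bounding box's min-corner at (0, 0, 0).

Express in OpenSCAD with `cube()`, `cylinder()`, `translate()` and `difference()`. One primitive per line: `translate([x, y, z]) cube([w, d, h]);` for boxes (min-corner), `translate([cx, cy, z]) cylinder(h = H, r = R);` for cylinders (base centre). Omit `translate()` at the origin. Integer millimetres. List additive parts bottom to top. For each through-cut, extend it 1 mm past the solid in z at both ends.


difference() {
  translate([170, 170, 0]) cylinder(h = 120, r = 170);
  translate([100, 150, -1]) cube([80, 80, 122]);
}


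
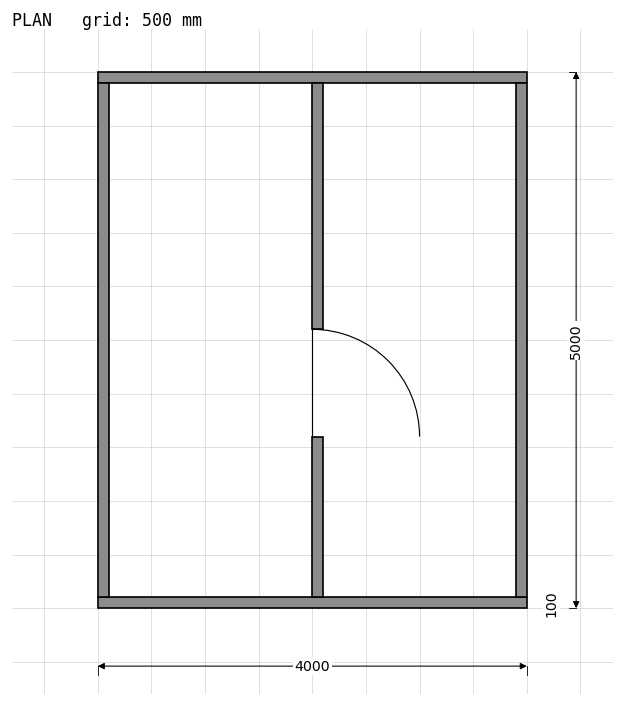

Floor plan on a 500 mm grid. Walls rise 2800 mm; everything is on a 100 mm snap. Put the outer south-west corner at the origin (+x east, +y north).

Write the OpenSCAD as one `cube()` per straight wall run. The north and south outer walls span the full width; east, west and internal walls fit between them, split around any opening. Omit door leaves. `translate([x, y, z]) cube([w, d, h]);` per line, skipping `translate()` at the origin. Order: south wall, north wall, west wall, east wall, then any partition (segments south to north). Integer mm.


cube([4000, 100, 2800]);
translate([0, 4900, 0]) cube([4000, 100, 2800]);
translate([0, 100, 0]) cube([100, 4800, 2800]);
translate([3900, 100, 0]) cube([100, 4800, 2800]);
translate([2000, 100, 0]) cube([100, 1500, 2800]);
translate([2000, 2600, 0]) cube([100, 2300, 2800]);


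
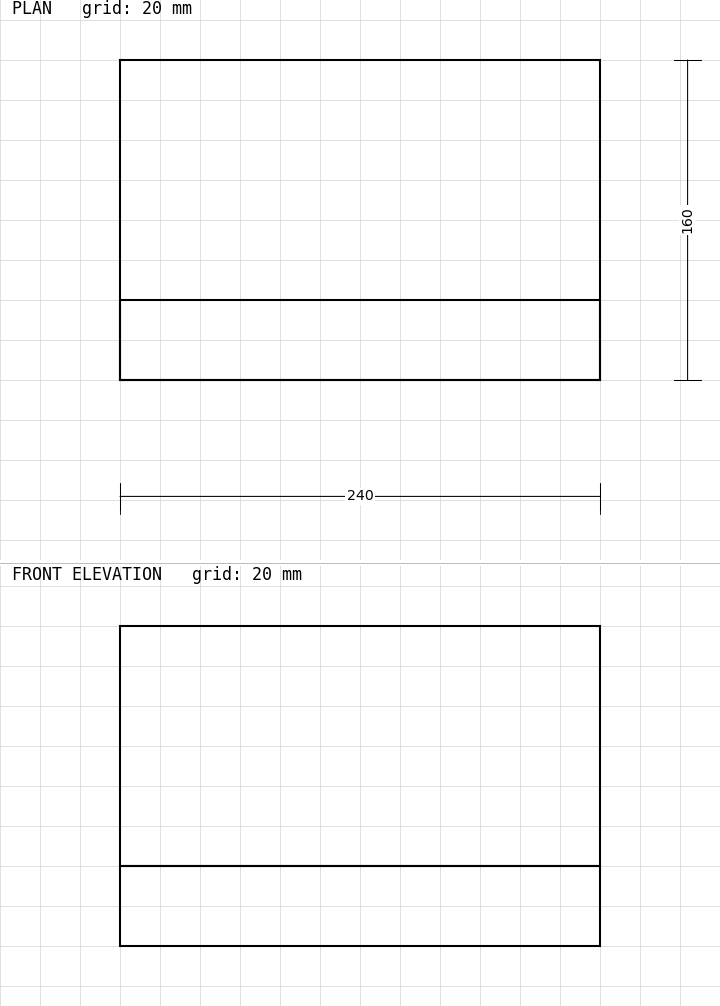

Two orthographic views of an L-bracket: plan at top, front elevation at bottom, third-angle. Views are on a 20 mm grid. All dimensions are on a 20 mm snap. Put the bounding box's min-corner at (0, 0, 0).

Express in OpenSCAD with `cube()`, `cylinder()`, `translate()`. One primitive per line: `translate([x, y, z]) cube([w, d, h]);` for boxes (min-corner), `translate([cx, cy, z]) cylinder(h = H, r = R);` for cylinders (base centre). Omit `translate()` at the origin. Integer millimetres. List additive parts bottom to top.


cube([240, 160, 40]);
translate([0, 0, 40]) cube([240, 40, 120]);
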